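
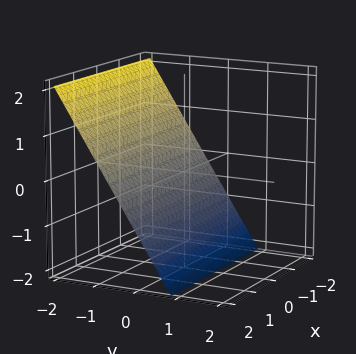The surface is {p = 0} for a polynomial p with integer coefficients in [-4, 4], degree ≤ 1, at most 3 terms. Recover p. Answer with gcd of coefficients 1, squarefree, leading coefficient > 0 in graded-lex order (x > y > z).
1. deg p = 1. Every cross-section is a straight line — this is a plane.
2. From the visible intercepts: it meets the z-axis at z = -1 (among the integer gridlines); the surface avoids every integer x-axis point in the box.
3. Together with the visible shape, these determine p as stated.

3*y + 2*z + 2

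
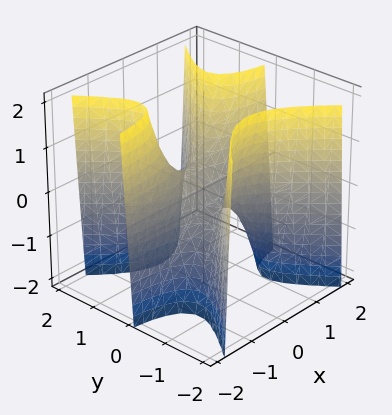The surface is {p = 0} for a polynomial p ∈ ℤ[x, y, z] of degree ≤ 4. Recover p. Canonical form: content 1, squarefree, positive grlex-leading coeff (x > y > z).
1. The degree is 3 — a generic line meets the surface in up to 3 points.
2. From the axis intercepts and sections: the visible x-axis segment lies entirely on the surface; it meets the y-axis at y = 0 (among the integer gridlines); it meets the z-axis at z = 0 (among the integer gridlines).
3. Putting this together gives p.

3*x^2*y - 2*y^3 + y - z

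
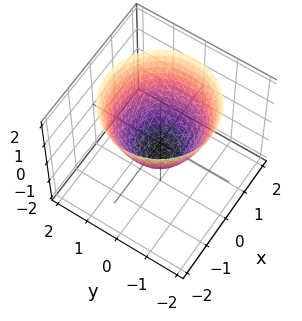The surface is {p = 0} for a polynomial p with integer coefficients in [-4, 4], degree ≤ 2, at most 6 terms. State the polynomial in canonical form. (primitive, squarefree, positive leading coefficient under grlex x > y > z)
(a) deg p = 2.
(b) By symmetry, the surface is invariant under rotation about z: p = q(x² + y², z).
(c) Observable constraints: a circular section at z = 2 has radius between 1 and 2.
(d) The integer polynomial consistent with all of this is the stated p.

3*x^2 + 3*y^2 - 3*z - 2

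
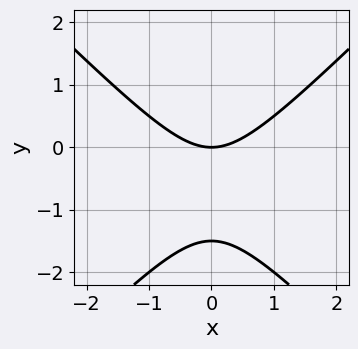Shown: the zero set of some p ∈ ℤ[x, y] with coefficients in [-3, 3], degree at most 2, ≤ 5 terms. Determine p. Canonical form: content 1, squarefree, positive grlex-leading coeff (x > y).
2*x^2 - 2*y^2 - 3*y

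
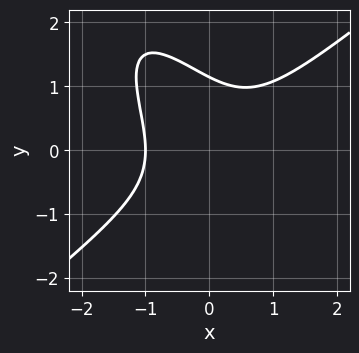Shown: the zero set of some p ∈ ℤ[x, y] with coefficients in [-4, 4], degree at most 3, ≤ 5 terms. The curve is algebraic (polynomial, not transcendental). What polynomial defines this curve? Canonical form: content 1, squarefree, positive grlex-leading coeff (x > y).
(a) The degree is 3 — no degree-2 curve has this shape.
(b) Checking where it meets the axes: it meets the x-axis at x = -1 (among the integer gridlines).
(c) Together with the visible shape, these determine p as stated.

3*x^3 - 3*x*y^2 - 2*y^3 + 3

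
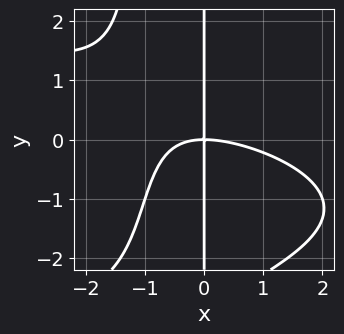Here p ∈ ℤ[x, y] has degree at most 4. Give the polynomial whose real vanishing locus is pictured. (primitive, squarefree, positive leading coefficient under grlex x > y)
x^2*y^2 + x^3 + 2*x^2*y + x*y^2 + 3*x*y

deg p = 4.
Reading off the gridlines: it crosses the x-axis at the gridline x = 0; the visible y-axis segment lies entirely on the curve.
Solving for integer coefficients yields p as stated.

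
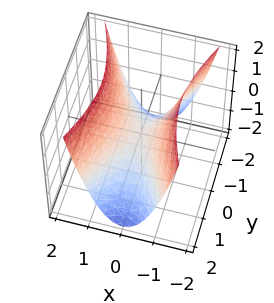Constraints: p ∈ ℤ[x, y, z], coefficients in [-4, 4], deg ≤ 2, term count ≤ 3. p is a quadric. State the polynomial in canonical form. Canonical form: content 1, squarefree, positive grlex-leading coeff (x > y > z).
The degree is 2 — a saddle surface; a quadric.
Symmetries: mirror symmetry x ↦ −x ⇒ only even powers of x; the y ↦ −y reflection is a symmetry, so y appears only in even powers.
Checking where it meets the axes: it meets the y-axis at y = 0 (among the integer gridlines); it meets the x-axis at x = 0 (among the integer gridlines).
Assembling these constraints gives the stated polynomial.

3*x^2 - y^2 - 2*z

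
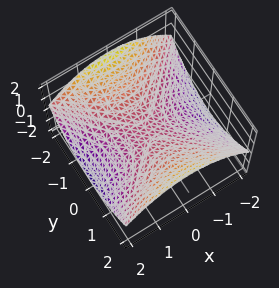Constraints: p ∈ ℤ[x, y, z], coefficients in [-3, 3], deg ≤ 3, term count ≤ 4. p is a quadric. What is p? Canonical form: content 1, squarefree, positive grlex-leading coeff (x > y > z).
x^2 - y^2 + 3*z

The degree is 2 — a hyperbolic paraboloid; a quadric.
Symmetries: the y ↦ −y reflection is a symmetry, so y appears only in even powers; mirror symmetry x ↦ −x ⇒ only even powers of x.
From the axis intercepts and sections: one y-axis crossing is at y = 0; it meets the x-axis at x = 0 (among the integer gridlines).
The integer polynomial consistent with all of this is the stated p.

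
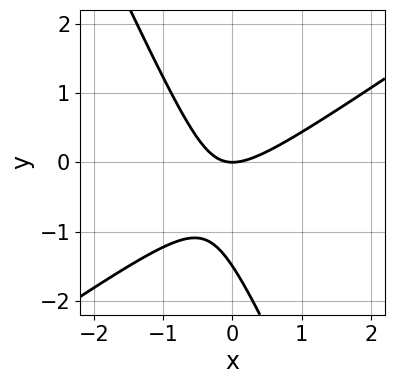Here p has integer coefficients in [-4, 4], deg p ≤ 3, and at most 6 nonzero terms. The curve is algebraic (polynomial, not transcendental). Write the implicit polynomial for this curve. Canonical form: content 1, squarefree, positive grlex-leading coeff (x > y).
3*x^2 - 3*x*y - 2*y^2 - 3*y

1. Degree: the shape is more complex than any degree-1 curve, so deg p = 2.
2. From the visible intercepts: it meets the x-axis at x = 0 (among the integer gridlines); it meets the y-axis at y = 0 (among the integer gridlines).
3. Assembling these constraints gives the stated polynomial.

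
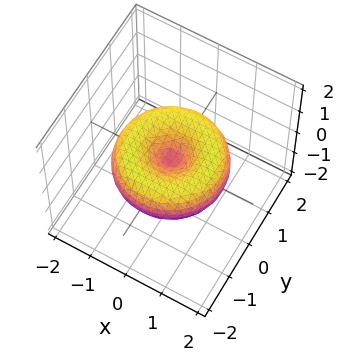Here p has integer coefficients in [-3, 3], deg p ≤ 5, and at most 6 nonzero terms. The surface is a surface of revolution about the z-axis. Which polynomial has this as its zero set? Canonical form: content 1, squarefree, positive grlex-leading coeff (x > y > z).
(a) The degree is 4 — no degree-3 surface has this shape.
(b) Symmetries: rotational symmetry about the z-axis ⇒ p depends on x, y only through x² + y².
(c) From the axis intercepts and sections: it crosses the z-axis at the gridline z = 0; it crosses the y-axis at the gridline y = 0; one x-axis crossing is at x = 0; a circular section at z = 0 has radius between 1 and 2.
(d) Putting this together gives p.

x^4 + 2*x^2*y^2 + y^4 - 2*x^2 - 2*y^2 + 3*z^2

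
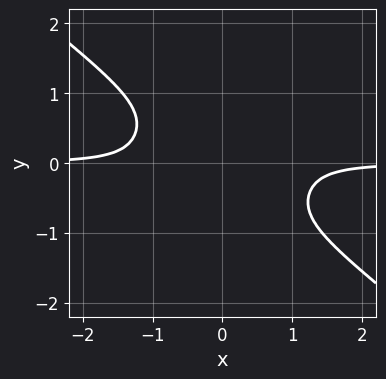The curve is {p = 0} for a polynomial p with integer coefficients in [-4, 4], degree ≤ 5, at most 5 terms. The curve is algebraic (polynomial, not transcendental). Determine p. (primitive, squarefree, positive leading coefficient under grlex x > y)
First, degree: the shape is more complex than any degree-3 curve, so deg p = 4.
Then, checking where it meets the axes: it misses every integer gridline on the x-axis; no y-intercept at any integer in the box.
Finally, putting this together gives p.

2*x^3*y + 3*x^2*y^2 + 3*x*y^3 + 3*y^4 + 1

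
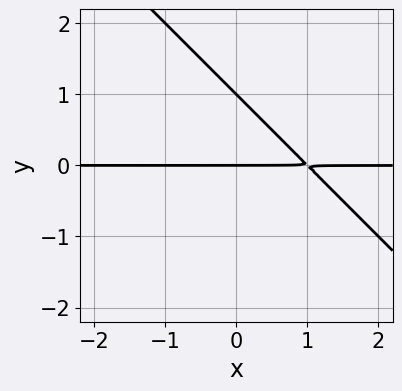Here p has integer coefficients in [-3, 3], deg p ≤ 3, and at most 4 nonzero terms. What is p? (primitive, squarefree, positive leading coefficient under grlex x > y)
1. Degree: no degree-1 curve has this shape, so deg p = 2.
2. From the visible intercepts: the y-axis gridline crossings are at y ∈ {0, 1}; every point of the x-axis in the box is on the curve.
3. These observations pin down the coefficients.

x*y + y^2 - y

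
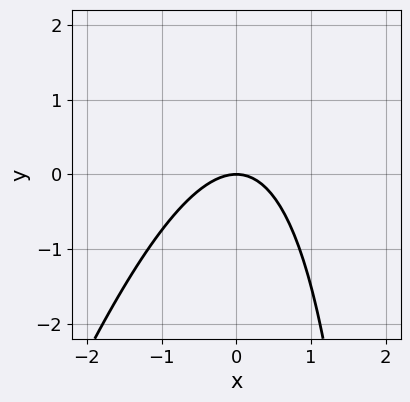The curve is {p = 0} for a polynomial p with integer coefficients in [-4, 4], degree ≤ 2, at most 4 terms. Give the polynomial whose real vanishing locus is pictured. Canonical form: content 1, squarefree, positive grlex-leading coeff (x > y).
3*x^2 - x*y + 3*y

(a) The degree is 2 — the shape is more complex than any degree-1 curve.
(b) Observable constraints: it meets the x-axis at x = 0 (among the integer gridlines); it meets the y-axis at y = 0 (among the integer gridlines).
(c) Putting this together gives p.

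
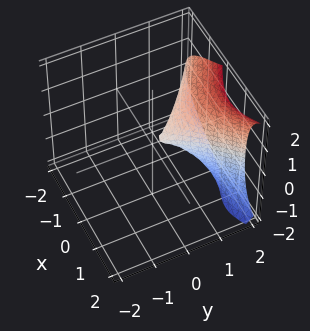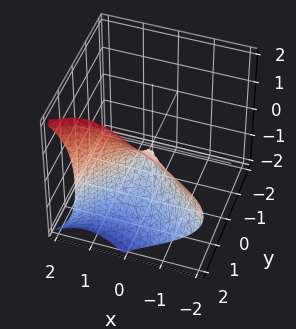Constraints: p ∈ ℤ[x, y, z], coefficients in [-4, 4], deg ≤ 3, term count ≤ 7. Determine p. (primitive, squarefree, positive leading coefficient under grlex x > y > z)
2*x*z^2 + y^3 - 3*x^2 - x*y - 2*z^2

(a) Degree: no degree-2 surface has this shape, so deg p = 3.
(b) From the visible intercepts: one z-axis crossing is at z = 0; it meets the y-axis at y = 0 (among the integer gridlines); one x-axis crossing is at x = 0.
(c) Putting this together gives p.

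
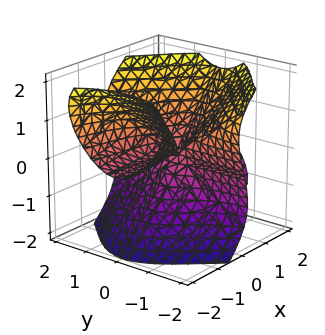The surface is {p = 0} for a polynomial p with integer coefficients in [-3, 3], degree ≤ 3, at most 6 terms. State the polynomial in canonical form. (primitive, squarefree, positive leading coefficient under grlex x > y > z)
2*x^2*z + 3*x*y^2 + y^2*z - 2*z^3 - x*z

First, the picture has 2 separate pieces. Treating them together as one polynomial.
Next, degree: no degree-2 surface has this shape, so deg p = 3.
Then, checking where it meets the axes: every point of the x-axis in the box is on the surface; it meets the z-axis at z = 0 (among the integer gridlines); the visible y-axis segment lies entirely on the surface.
Finally, together with the visible shape, these determine p as stated.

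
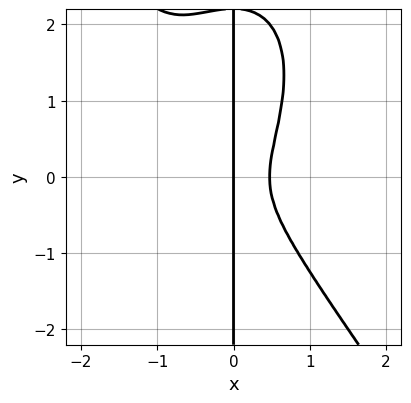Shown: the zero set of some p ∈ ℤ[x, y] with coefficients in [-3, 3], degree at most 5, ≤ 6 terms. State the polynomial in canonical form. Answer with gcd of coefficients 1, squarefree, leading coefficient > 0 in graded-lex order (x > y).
3*x^4 + x*y^3 + 3*x^3 - 2*x*y^2 - x

First, the degree is 4 — a generic line meets the curve in up to 4 points.
Next, against the integer gridlines: one x-axis crossing is at x = 0; every point of the y-axis in the box is on the curve.
Finally, solving for integer coefficients yields p as stated.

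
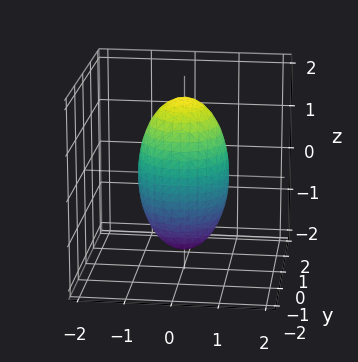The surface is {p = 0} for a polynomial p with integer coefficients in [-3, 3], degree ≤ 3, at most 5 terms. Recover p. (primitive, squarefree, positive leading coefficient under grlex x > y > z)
3*x^2 + 3*y^2 + z^2 - 3

The degree is 2 — the shape is more complex than any degree-1 surface.
Symmetries: rotational symmetry about the z-axis ⇒ p depends on x, y only through x² + y².
Observable constraints: among the integer gridlines, it crosses the y-axis at y ∈ {-1, 1}; among the integer gridlines, it crosses the x-axis at x ∈ {-1, 1}; a circular section at z = -1 has radius between 0 and 1.
Fitting integer coefficients to these (and the overall shape) gives p.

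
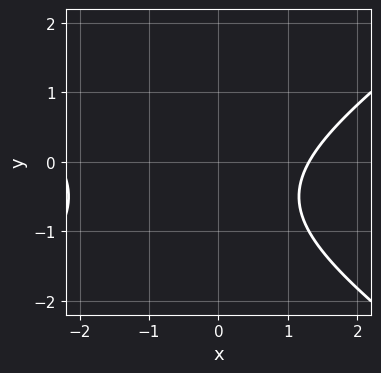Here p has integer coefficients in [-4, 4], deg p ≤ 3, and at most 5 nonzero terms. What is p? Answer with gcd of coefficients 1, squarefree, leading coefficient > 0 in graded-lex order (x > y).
x^2 - 2*y^2 + x - 2*y - 3

The degree is 2 — a generic line meets the curve in up to 2 points.
Observable constraints: it misses every integer gridline on the y-axis.
Matching integer coefficients to the picture gives p.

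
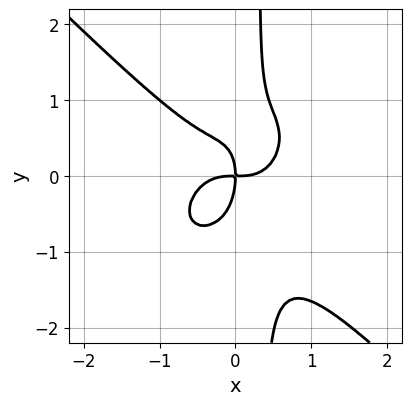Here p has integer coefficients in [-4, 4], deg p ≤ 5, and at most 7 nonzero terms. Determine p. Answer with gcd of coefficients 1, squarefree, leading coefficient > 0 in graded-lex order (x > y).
Degree: a generic line meets the curve in up to 4 points, so deg p = 4.
Observable constraints: it crosses the y-axis at the gridline y = 0; it meets the x-axis at x = 0 (among the integer gridlines).
The integer polynomial consistent with all of this is the stated p.

3*x^4 + 3*x*y^3 + x*y^2 - y^3 - 2*x*y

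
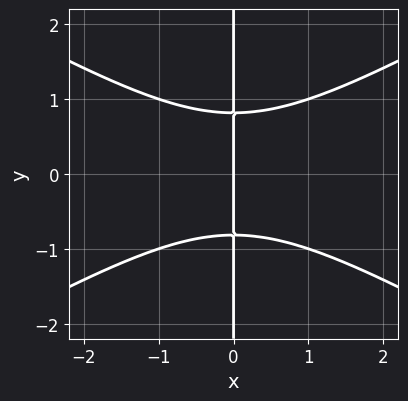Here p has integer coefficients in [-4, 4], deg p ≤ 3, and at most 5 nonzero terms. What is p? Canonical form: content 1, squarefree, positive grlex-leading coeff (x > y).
(a) The degree is 3 — a generic line meets the curve in up to 3 points.
(b) Symmetries: it's symmetric under y → −y, forcing even powers of y.
(c) From the visible intercepts: it meets the x-axis at x = 0 (among the integer gridlines); every point of the y-axis in the box is on the curve.
(d) Together with the visible shape, these determine p as stated.

x^3 - 3*x*y^2 + 2*x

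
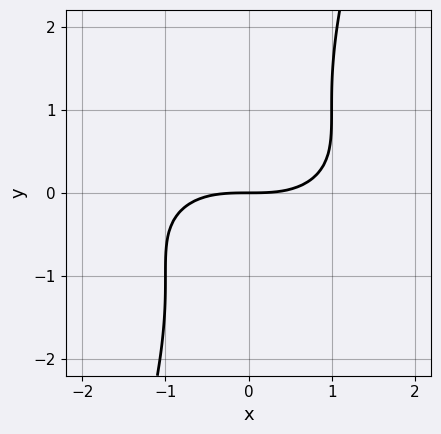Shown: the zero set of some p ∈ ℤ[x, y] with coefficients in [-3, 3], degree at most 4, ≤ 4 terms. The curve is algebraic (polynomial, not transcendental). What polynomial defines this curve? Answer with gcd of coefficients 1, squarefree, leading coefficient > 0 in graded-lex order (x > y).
x^3 + 3*x*y^2 - y^3 - 3*y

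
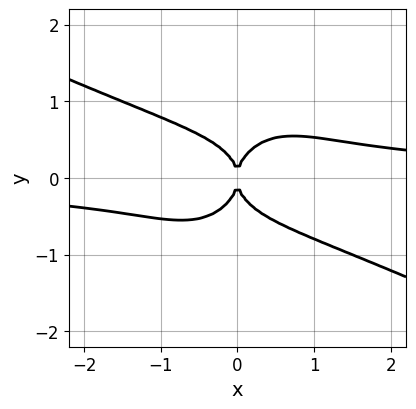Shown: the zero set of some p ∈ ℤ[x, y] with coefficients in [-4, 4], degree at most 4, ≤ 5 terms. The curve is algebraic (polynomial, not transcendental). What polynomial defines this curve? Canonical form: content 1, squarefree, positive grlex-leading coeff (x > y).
2*x^3*y + 3*x^2*y^2 - x*y^3 + 3*y^4 - 2*x^2

Degree: a generic line meets the curve in up to 4 points, so deg p = 4.
Observable constraints: one y-axis crossing is at y = 0; it crosses the x-axis at the gridline x = 0.
Matching integer coefficients to the picture gives p.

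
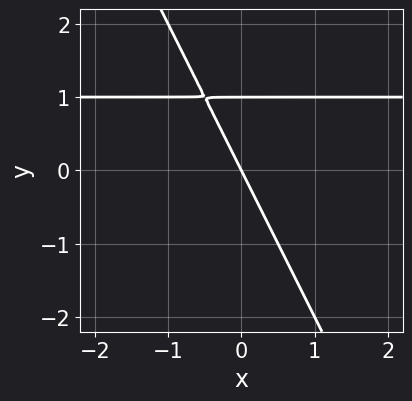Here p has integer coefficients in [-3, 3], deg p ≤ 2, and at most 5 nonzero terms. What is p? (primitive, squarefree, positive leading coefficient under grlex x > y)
2*x*y + y^2 - 2*x - y

1. deg p = 2. The shape is more complex than any degree-1 curve.
2. Reading off the gridlines: the y-axis gridline crossings are at y ∈ {0, 1}; one x-axis crossing is at x = 0.
3. The integer polynomial consistent with all of this is the stated p.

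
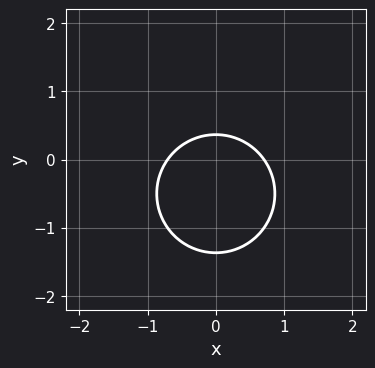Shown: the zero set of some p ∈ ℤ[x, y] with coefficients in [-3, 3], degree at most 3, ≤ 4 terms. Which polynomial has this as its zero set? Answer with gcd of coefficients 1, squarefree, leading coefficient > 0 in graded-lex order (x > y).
2*x^2 + 2*y^2 + 2*y - 1

(a) Degree: no degree-1 curve has this shape, so deg p = 2.
(b) Symmetries: the x ↦ −x reflection is a symmetry, so x appears only in even powers.
(c) These observations pin down the coefficients.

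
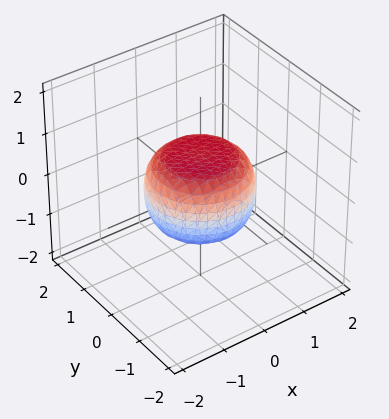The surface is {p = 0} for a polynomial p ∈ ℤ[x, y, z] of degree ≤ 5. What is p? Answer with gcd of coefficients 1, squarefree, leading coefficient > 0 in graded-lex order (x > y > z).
(a) Degree: a generic line meets the surface in up to 4 points, so deg p = 4.
(b) By symmetry, the z-axis is an axis of rotation, so x and y enter only as x² + y².
(c) Against the integer gridlines: a circular section at z = 0 has radius between 1 and 2.
(d) Matching integer coefficients to the picture gives p.

2*x^4 + 4*x^2*y^2 + 2*y^4 - x^2 - y^2 + 3*z^2 - 2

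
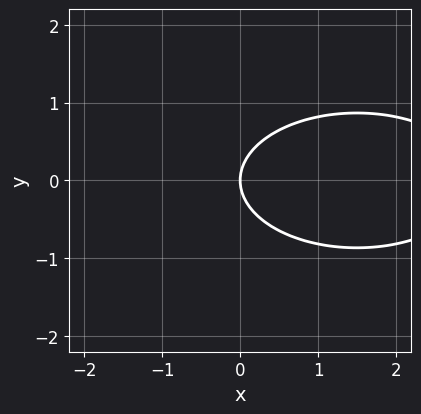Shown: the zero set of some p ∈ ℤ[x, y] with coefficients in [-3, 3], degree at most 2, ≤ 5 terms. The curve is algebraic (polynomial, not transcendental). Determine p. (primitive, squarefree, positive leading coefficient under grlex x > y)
(a) Degree: a generic line meets the curve in up to 2 points, so deg p = 2.
(b) Symmetries: mirror symmetry y ↦ −y ⇒ only even powers of y.
(c) Against the integer gridlines: it crosses the x-axis at the gridline x = 0; one y-axis crossing is at y = 0.
(d) Solving for integer coefficients yields p as stated.

x^2 + 3*y^2 - 3*x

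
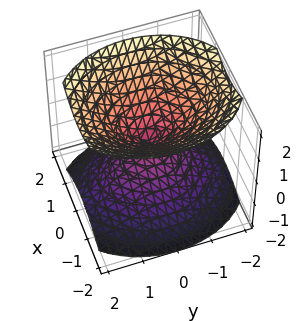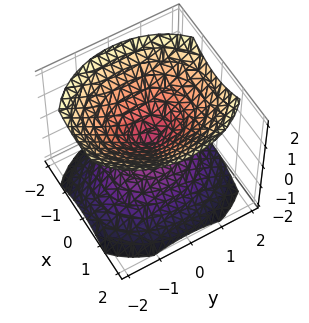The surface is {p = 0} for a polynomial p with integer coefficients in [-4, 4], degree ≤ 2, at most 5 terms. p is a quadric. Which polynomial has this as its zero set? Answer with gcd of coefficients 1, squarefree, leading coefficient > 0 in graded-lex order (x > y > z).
(a) There are 2 components.
(b) deg p = 2.
(c) Symmetries: the y ↦ −y reflection is a symmetry, so y appears only in even powers; it's symmetric under z → −z, forcing even powers of z; mirror symmetry x ↦ −x ⇒ only even powers of x.
(d) Checking where it meets the axes: it meets the z-axis at z = 0 (among the integer gridlines); it meets the x-axis at x = 0 (among the integer gridlines).
(e) Together with the visible shape, these determine p as stated.

3*x^2 + 2*y^2 - 3*z^2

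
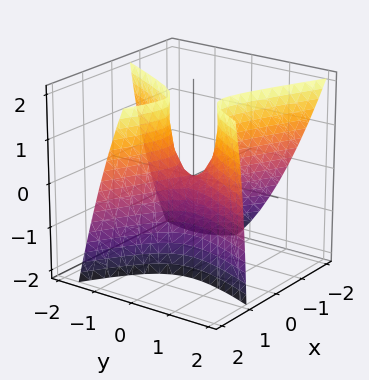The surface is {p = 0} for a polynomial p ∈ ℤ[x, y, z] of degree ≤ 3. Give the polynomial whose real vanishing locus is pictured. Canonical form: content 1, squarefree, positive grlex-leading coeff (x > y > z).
(a) deg p = 2. The shape is more complex than any degree-1 surface.
(b) Reading off the gridlines: it meets the x-axis at x = 0 (among the integer gridlines); one y-axis crossing is at y = 0; it meets the z-axis at z = 0 (among the integer gridlines).
(c) Putting this together gives p.

2*x^2 + 3*x*y - 2*x*z - 2*y^2 + z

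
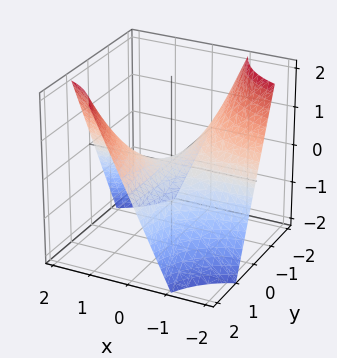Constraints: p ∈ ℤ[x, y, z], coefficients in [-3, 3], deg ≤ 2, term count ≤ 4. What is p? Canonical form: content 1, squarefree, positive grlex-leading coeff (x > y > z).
The degree is 2 — a hyperbolic paraboloid; a quadric.
Observable constraints: the visible y-axis segment lies entirely on the surface; it crosses the z-axis at the gridline z = 0; the visible x-axis segment lies entirely on the surface.
Solving for integer coefficients yields p as stated.

x*y - z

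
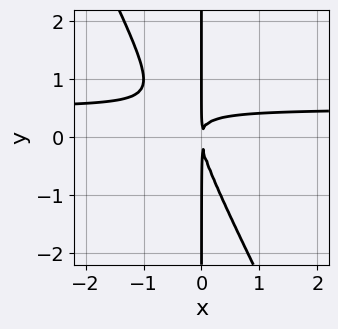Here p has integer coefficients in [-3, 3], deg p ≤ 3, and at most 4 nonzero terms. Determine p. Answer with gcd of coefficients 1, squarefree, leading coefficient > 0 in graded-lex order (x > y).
(a) deg p = 3. No degree-2 curve has this shape.
(b) Observable constraints: every point of the y-axis in the box is on the curve.
(c) Putting this together gives p.

2*x^2*y + x*y^2 - x^2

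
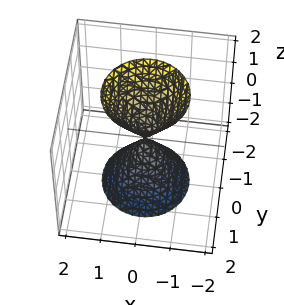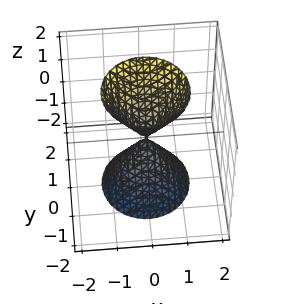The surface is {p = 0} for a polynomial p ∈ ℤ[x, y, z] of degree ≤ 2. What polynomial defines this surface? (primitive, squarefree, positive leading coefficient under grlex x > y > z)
3*x^2 + 3*y^2 - z^2

1. The picture has 2 separate pieces. They look like related sheets of one shape, so recover p as a whole.
2. The degree is 2 — a double cone through the origin; a quadric.
3. Symmetries: it's symmetric under z → −z, forcing even powers of z; every cross-section ⟂ z is a circle, so x, y appear only via x² + y².
4. Observable constraints: it crosses the y-axis at the gridline y = 0; one z-axis crossing is at z = 0; a circular section at z = -2 has radius between 1 and 2.
5. Together with the visible shape, these determine p as stated.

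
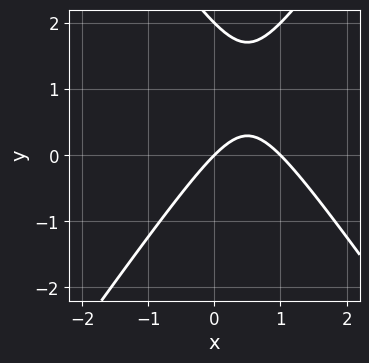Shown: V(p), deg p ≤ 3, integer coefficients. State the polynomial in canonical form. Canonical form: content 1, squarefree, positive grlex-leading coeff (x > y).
The degree is 2 — no degree-1 curve has this shape.
Against the integer gridlines: the y-axis gridline crossings are at y ∈ {0, 2}; the x-axis gridline crossings are at x ∈ {0, 1}.
Matching integer coefficients to the picture gives p.

2*x^2 - y^2 - 2*x + 2*y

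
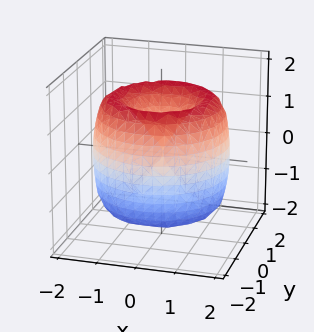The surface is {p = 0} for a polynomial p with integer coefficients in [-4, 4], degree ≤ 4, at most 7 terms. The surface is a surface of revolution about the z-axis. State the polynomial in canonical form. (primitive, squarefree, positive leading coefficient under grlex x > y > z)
The degree is 4 — the shape is more complex than any degree-3 surface.
Symmetries: rotational symmetry about the z-axis ⇒ p depends on x, y only through x² + y².
Observable constraints: it meets the z-axis at z = 0 (among the integer gridlines); one x-axis crossing is at x = 0; it crosses the y-axis at the gridline y = 0; a circular section at z = 1 has radius between 0 and 1.
These observations pin down the coefficients.

x^4 + 2*x^2*y^2 + y^4 - 3*x^2 - 3*y^2 + z^2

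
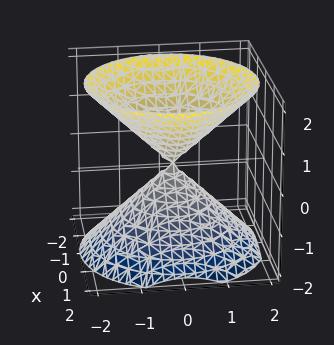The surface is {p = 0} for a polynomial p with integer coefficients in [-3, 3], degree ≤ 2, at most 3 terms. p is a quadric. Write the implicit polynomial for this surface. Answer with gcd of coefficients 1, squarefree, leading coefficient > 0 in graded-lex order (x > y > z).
First, there are 2 components.
Next, the degree is 2 — a double cone through the origin; a quadric.
Next, by symmetry, every cross-section ⟂ z is a circle, so x, y appear only via x² + y²; the z ↦ −z reflection is a symmetry, so z appears only in even powers.
Then, observable constraints: it crosses the y-axis at the gridline y = 0; it crosses the x-axis at the gridline x = 0; a circular section at z = -1 has radius exactly 1.
Finally, solving for integer coefficients yields p as stated.

x^2 + y^2 - z^2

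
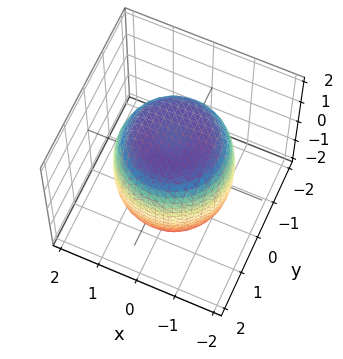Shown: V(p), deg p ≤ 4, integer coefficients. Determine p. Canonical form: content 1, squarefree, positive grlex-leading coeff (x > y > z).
x^4 + 2*x^2*y^2 + y^4 - x^2 - y^2 + z^2 - 2

First, the degree is 4 — no degree-3 surface has this shape.
Next, by symmetry, the z-axis is an axis of rotation, so x and y enter only as x² + y².
Next, observable constraints: a circular section at z = -1 has radius between 1 and 2.
Finally, the integer polynomial consistent with all of this is the stated p.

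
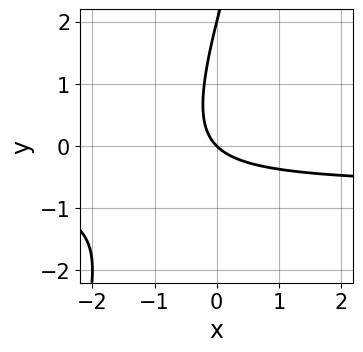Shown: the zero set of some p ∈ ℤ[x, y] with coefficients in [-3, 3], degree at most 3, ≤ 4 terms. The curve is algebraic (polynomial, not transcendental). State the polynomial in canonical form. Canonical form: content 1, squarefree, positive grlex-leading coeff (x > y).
First, deg p = 2. The shape is more complex than any degree-1 curve.
Then, checking where it meets the axes: the y-axis gridline crossings are at y ∈ {0, 2}; one x-axis crossing is at x = 0.
Finally, these observations pin down the coefficients.

3*x*y - y^2 + 2*x + 2*y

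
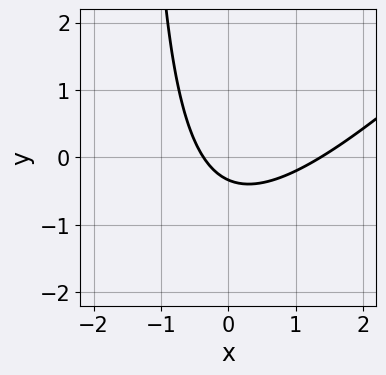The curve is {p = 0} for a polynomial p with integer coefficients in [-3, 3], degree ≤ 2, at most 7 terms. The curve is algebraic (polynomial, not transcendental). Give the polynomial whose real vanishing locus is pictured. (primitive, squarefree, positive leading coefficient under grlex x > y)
2*x^2 - 2*x*y - 2*x - 3*y - 1

First, degree: a generic line meets the curve in up to 2 points, so deg p = 2.
Finally, the integer polynomial consistent with all of this is the stated p.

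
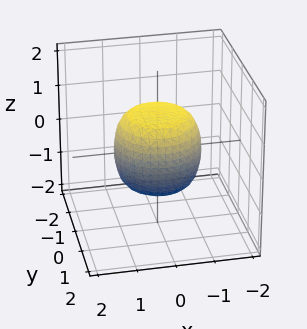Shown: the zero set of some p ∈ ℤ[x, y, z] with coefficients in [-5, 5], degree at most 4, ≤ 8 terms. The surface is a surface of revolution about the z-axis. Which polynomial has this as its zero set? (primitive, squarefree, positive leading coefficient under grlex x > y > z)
deg p = 4. No degree-3 surface has this shape.
By symmetry, the surface is invariant under rotation about z: p = q(x² + y², z).
Reading off the gridlines: a circular section at z = 0 has radius between 1 and 2; among the integer gridlines, it crosses the z-axis at z ∈ {-1, 1}.
These observations pin down the coefficients.

2*x^4 + 4*x^2*y^2 + 2*y^4 - x^2 - y^2 + 2*z^2 - 2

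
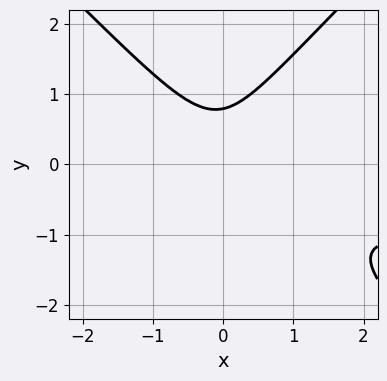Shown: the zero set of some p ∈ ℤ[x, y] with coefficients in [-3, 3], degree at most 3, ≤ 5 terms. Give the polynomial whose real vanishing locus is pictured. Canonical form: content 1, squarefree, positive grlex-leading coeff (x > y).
First, deg p = 3. No degree-2 curve has this shape.
Then, from the axis intercepts and sections: the curve avoids every integer x-axis point in the box.
Finally, putting this together gives p.

2*x^2*y - 2*y^3 + 2*x^2 + x*y + 1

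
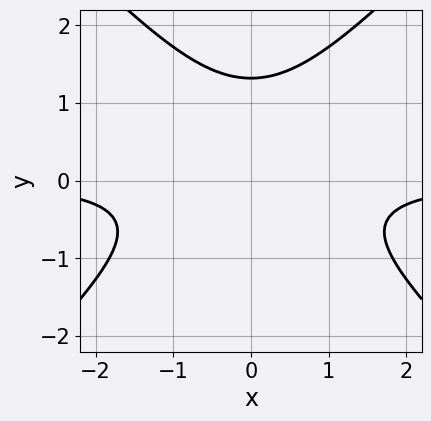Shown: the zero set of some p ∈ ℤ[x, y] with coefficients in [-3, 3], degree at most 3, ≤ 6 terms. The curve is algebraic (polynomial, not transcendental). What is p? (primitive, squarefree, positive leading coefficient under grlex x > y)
3*x^2*y - 3*y^3 + 3*y^2 - y + 3

First, deg p = 3. No degree-2 curve has this shape.
Next, symmetries: it's symmetric under x → −x, forcing even powers of x.
Next, reading off the gridlines: no x-intercept at any integer in the box.
Finally, fitting integer coefficients to these (and the overall shape) gives p.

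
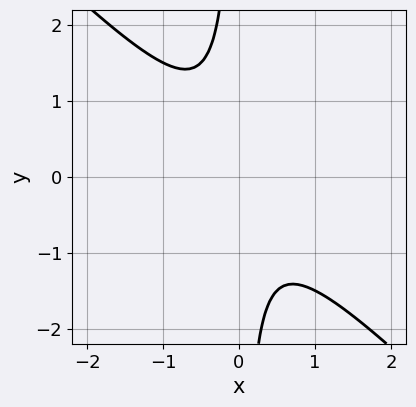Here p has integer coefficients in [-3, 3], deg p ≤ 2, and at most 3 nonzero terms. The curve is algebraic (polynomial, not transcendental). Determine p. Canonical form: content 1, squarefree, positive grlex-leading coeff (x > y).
2*x^2 + 2*x*y + 1

First, the degree is 2 — no degree-1 curve has this shape.
Then, checking where it meets the axes: no x-intercept at any integer in the box; the curve avoids every integer y-axis point in the box.
Finally, matching integer coefficients to the picture gives p.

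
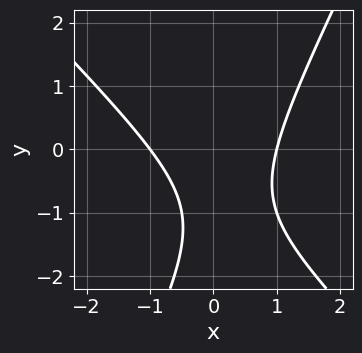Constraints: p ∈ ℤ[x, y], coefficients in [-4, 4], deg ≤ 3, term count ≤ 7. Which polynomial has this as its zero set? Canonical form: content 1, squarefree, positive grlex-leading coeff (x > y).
2*x^2 + x*y - y^2 - 2*y - 2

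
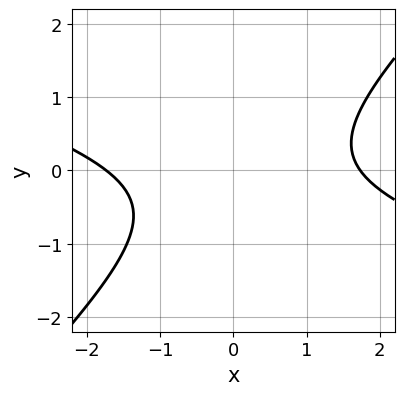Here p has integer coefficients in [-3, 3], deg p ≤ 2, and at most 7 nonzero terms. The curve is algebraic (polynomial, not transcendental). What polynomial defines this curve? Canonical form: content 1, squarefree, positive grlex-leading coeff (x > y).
x^2 + 2*x*y - 3*y^2 - y - 3

Degree: the shape is more complex than any degree-1 curve, so deg p = 2.
From the axis intercepts and sections: no y-intercept at any integer in the box.
Solving for integer coefficients yields p as stated.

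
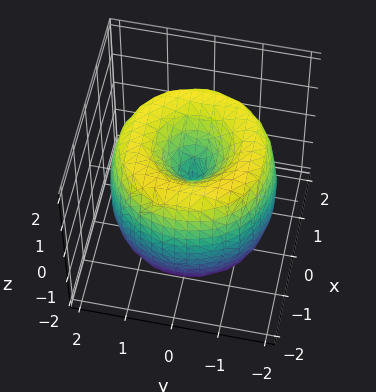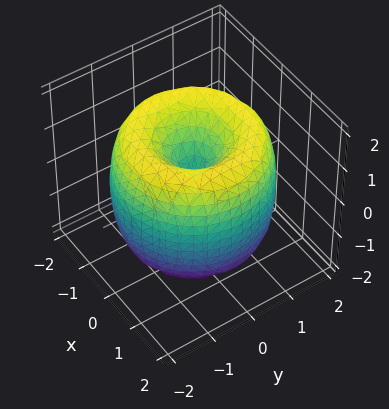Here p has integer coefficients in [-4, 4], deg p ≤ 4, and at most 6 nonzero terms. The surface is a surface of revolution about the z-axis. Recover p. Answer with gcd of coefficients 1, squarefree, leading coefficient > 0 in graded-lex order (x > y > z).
x^4 + 2*x^2*y^2 + y^4 - 3*x^2 - 3*y^2 + z^2

First, the degree is 4 — a generic line meets the surface in up to 4 points.
Then, symmetries: the z-axis is an axis of rotation, so x and y enter only as x² + y².
Then, from the axis intercepts and sections: it crosses the x-axis at the gridline x = 0; a circular section at z = 0 has radius between 1 and 2.
Finally, the integer polynomial consistent with all of this is the stated p.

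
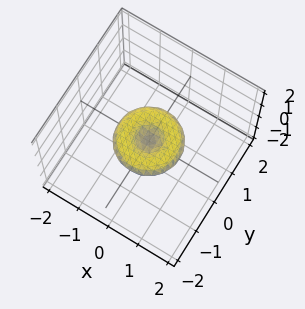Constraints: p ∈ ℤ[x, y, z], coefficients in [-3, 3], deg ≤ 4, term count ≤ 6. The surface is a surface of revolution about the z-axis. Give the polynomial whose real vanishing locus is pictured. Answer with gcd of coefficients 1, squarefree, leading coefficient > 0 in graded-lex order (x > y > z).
x^4 + 2*x^2*y^2 + y^4 - x^2 - y^2 + 3*z^2

(a) deg p = 4.
(b) Symmetry: the z-axis is an axis of rotation, so x and y enter only as x² + y².
(c) From the axis intercepts and sections: the y-axis gridline crossings are at y ∈ {-1, 0, 1}; one z-axis crossing is at z = 0; a circular section at z = 0 has radius exactly 1.
(d) These observations pin down the coefficients.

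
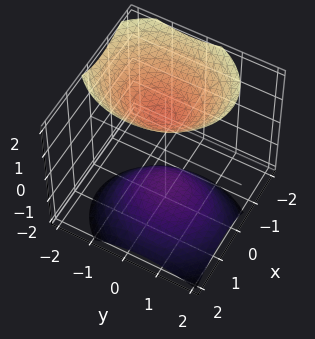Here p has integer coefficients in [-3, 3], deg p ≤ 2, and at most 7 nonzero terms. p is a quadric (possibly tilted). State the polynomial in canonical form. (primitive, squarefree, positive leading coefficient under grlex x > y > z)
1. The picture has 2 separate pieces. They look like related sheets of one shape, so recover p as a whole.
2. deg p = 2. The shape is more complex than any degree-1 surface.
3. Against the integer gridlines: among the integer gridlines, it crosses the z-axis at z ∈ {-1, 1}; no y-intercept at any integer in the box.
4. Putting this together gives p.

3*x^2 + 2*x*z + 2*y^2 + y*z - 2*z^2 + 2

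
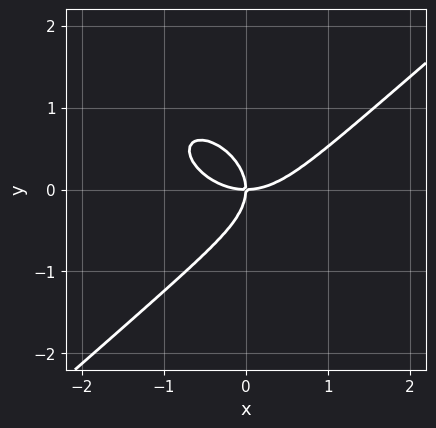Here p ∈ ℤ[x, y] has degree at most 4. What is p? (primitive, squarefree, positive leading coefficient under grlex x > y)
1. deg p = 3. The shape is more complex than any degree-2 curve.
2. Against the integer gridlines: one y-axis crossing is at y = 0; one x-axis crossing is at x = 0.
3. Together with the visible shape, these determine p as stated.

2*x^3 - 3*y^3 - 3*x*y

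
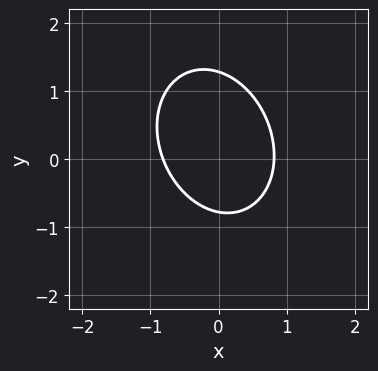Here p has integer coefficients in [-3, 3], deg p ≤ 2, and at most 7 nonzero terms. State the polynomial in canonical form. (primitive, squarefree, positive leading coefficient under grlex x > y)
(a) The degree is 2 — the shape is more complex than any degree-1 curve.
(b) Matching integer coefficients to the picture gives p.

3*x^2 + x*y + 2*y^2 - y - 2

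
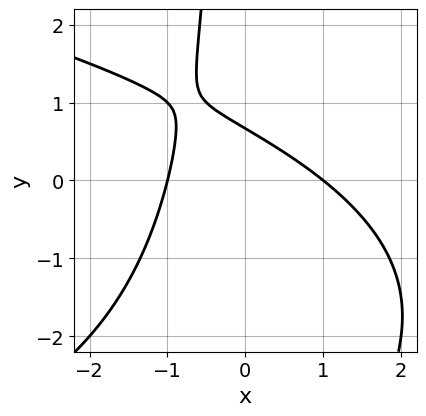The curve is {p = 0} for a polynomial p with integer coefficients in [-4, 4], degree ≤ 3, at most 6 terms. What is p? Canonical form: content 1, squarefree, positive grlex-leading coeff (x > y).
x*y^2 + 2*x^2 + 2*x*y + 3*y - 2

First, deg p = 3. No degree-2 curve has this shape.
Then, from the axis intercepts and sections: among the integer gridlines, it crosses the x-axis at x ∈ {-1, 1}.
Finally, fitting integer coefficients to these (and the overall shape) gives p.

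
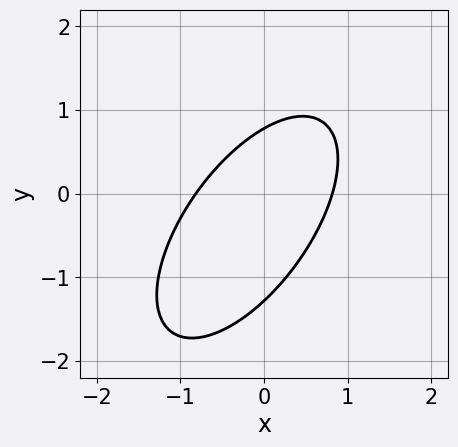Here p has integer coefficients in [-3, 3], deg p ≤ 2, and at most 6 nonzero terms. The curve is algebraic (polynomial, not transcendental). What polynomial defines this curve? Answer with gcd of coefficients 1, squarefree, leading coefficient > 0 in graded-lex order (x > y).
3*x^2 - 3*x*y + 2*y^2 + y - 2

(a) The degree is 2 — a generic line meets the curve in up to 2 points.
(b) The integer polynomial consistent with all of this is the stated p.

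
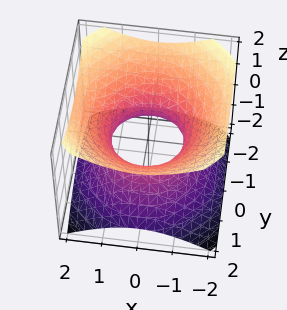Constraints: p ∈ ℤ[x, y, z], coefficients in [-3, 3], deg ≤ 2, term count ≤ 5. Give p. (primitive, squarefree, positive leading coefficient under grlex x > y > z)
2*x^2 + 2*y^2 - 3*z^2 - 2

First, the degree is 2 — one connected sheet with a waist; a quadric.
Then, symmetries: rotational symmetry about the z-axis ⇒ p depends on x, y only through x² + y²; it's symmetric under z → −z, forcing even powers of z.
Next, from the visible intercepts: among the integer gridlines, it crosses the x-axis at x ∈ {-1, 1}; it misses every integer gridline on the z-axis; a circular section at z = 0 has radius exactly 1; the y-axis gridline crossings are at y ∈ {-1, 1}.
Finally, putting this together gives p.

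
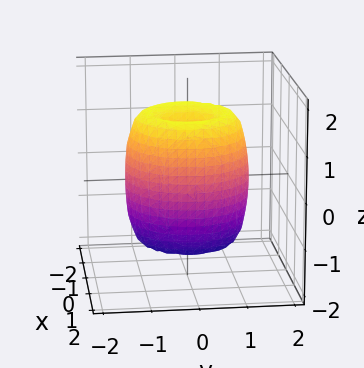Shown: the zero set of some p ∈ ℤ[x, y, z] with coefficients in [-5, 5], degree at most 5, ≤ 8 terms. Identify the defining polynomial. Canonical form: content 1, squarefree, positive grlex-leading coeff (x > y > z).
2*x^4 + 4*x^2*y^2 + 2*y^4 - 3*x^2 - 3*y^2 + z^2 - 1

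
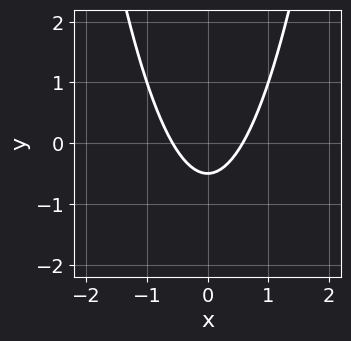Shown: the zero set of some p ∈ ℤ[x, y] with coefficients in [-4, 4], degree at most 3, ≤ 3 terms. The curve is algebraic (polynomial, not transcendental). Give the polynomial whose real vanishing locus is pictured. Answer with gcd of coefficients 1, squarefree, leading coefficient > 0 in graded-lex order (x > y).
First, degree: no degree-1 curve has this shape, so deg p = 2.
Next, symmetries: the x ↦ −x reflection is a symmetry, so x appears only in even powers.
Finally, fitting integer coefficients to these (and the overall shape) gives p.

3*x^2 - 2*y - 1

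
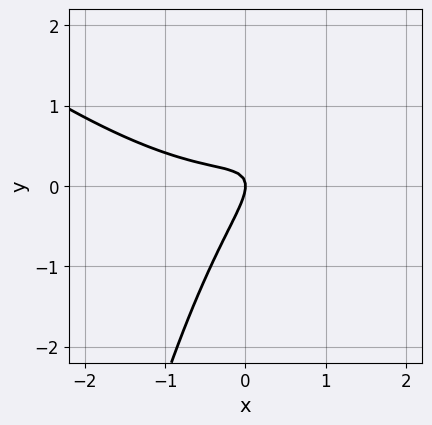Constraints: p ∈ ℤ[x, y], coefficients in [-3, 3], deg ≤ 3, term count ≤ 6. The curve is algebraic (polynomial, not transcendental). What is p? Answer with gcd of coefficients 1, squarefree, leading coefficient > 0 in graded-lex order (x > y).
1. deg p = 3. A generic line meets the curve in up to 3 points.
2. Observable constraints: it crosses the y-axis at the gridline y = 0; it meets the x-axis at x = 0 (among the integer gridlines).
3. Matching integer coefficients to the picture gives p.

x^3 + x^2*y - 3*x*y + 2*y^2 + x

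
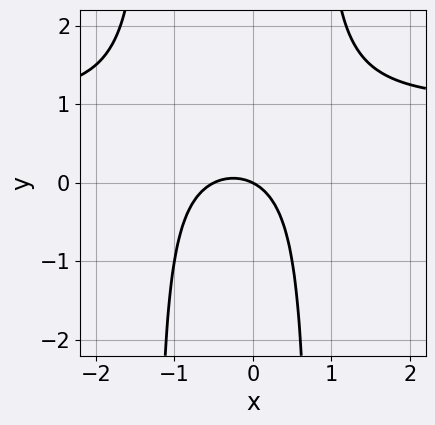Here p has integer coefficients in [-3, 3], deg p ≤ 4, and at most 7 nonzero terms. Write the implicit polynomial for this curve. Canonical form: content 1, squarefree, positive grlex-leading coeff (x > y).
2*x^2*y - 2*x^2 + x*y - x - 2*y

The degree is 3 — the shape is more complex than any degree-2 curve.
From the visible intercepts: it meets the y-axis at y = 0 (among the integer gridlines); it meets the x-axis at x = 0 (among the integer gridlines).
Assembling these constraints gives the stated polynomial.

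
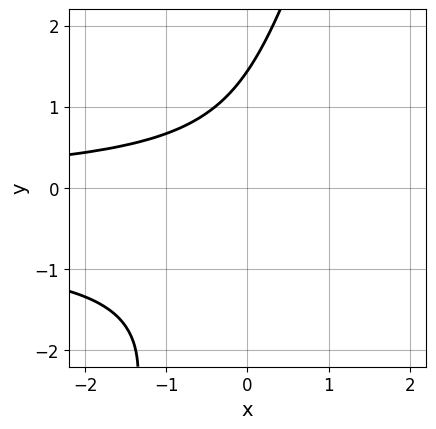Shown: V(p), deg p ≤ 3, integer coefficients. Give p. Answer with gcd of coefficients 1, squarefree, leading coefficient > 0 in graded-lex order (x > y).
(a) Degree: no degree-2 curve has this shape, so deg p = 3.
(b) Reading off the gridlines: the curve avoids every integer x-axis point in the box.
(c) Solving for integer coefficients yields p as stated.

3*x*y^2 - y^3 + 2*x*y + 3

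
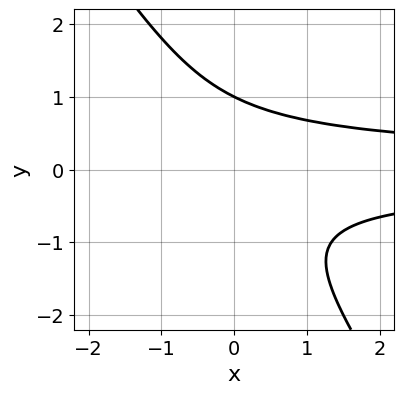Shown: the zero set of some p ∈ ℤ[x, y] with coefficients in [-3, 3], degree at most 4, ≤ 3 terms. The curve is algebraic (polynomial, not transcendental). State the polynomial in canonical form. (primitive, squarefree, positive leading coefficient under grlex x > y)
3*x*y^2 + 2*y^3 - 2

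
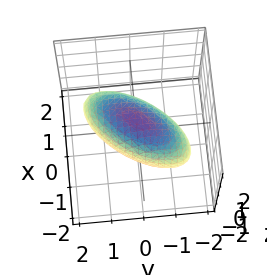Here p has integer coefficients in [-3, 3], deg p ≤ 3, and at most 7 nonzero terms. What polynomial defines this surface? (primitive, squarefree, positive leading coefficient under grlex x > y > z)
3*x^2 - 3*x*y + 2*y^2 + 3*z^2 - 3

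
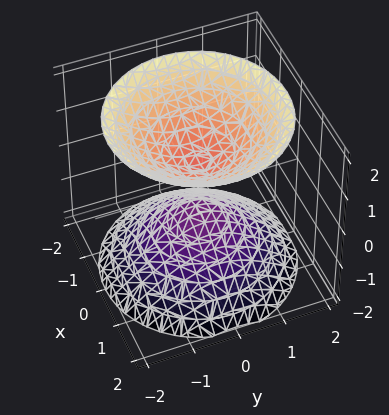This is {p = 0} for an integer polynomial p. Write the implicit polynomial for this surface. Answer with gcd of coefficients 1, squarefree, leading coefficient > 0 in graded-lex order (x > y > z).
First, I count 2 distinct pieces. Treating them together as one polynomial.
Then, deg p = 2. Two sheets facing apart; a quadric.
Next, symmetry: the z-axis is an axis of rotation, so x and y enter only as x² + y²; the z ↦ −z reflection is a symmetry, so z appears only in even powers.
Next, reading off the gridlines: no y-intercept at any integer in the box; a circular section at z = 2 has radius between 1 and 2.
Finally, these observations pin down the coefficients.

2*x^2 + 2*y^2 - 2*z^2 + 1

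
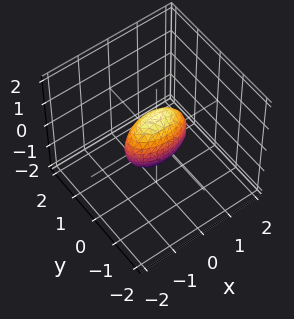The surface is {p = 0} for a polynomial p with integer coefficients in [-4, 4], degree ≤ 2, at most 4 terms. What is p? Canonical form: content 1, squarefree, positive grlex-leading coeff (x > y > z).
1. The degree is 2 — a closed, bounded, convex surface; a quadric.
2. Symmetries: mirror symmetry y ↦ −y ⇒ only even powers of y; the z ↦ −z reflection is a symmetry, so z appears only in even powers; the x ↦ −x reflection is a symmetry, so x appears only in even powers.
3. From the axis intercepts and sections: the z-axis gridline crossings are at z ∈ {-1, 1}; the x-axis gridline crossings are at x ∈ {-1, 1}.
4. These observations pin down the coefficients.

x^2 + 3*y^2 + z^2 - 1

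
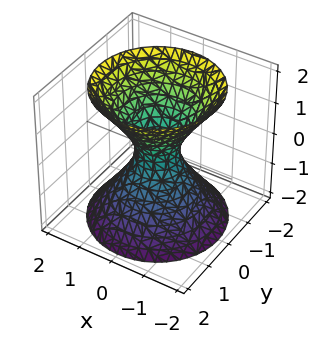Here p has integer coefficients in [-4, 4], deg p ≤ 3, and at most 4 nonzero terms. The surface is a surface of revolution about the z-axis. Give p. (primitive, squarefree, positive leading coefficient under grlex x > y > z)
1. Degree: the shape is more complex than any degree-1 surface, so deg p = 2.
2. Symmetries: the z-axis is an axis of rotation, so x and y enter only as x² + y².
3. Observable constraints: a circular section at z = 2 has radius between 1 and 2; it misses every integer gridline on the z-axis.
4. Solving for integer coefficients yields p as stated.

3*x^2 + 3*y^2 - 2*z^2 - 1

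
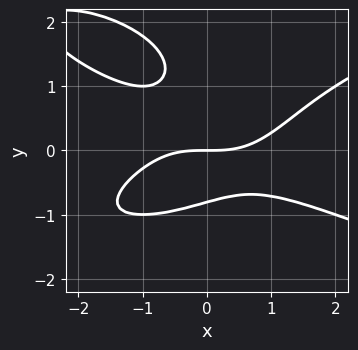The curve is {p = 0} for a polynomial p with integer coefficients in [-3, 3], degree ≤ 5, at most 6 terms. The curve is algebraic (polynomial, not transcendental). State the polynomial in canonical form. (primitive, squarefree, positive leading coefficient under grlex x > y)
2*y^4 - x^3 + 3*x*y^2 - 3*y^3 + 3*y

First, degree: no degree-3 curve has this shape, so deg p = 4.
Next, against the integer gridlines: it meets the y-axis at y = 0 (among the integer gridlines); it crosses the x-axis at the gridline x = 0.
Finally, assembling these constraints gives the stated polynomial.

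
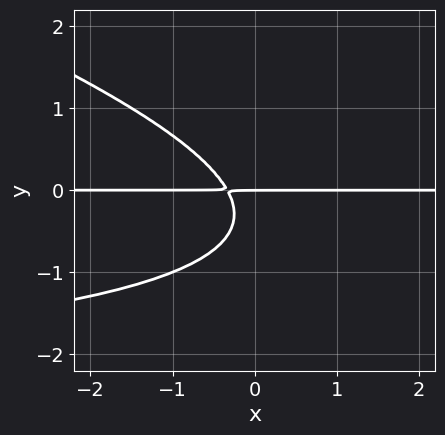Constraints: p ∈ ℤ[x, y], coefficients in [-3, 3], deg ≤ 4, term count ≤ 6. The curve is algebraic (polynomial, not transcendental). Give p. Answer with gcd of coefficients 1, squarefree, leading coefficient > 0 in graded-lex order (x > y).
(a) Degree: no degree-2 curve has this shape, so deg p = 3.
(b) Reading off the gridlines: it crosses the y-axis at the gridline y = 0; every point of the x-axis in the box is on the curve.
(c) Fitting integer coefficients to these (and the overall shape) gives p.

x*y^2 + 3*y^3 + 3*x*y + 2*y^2 + y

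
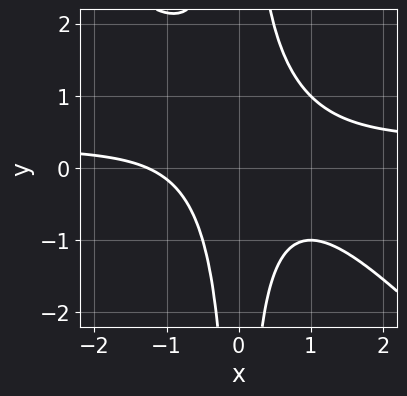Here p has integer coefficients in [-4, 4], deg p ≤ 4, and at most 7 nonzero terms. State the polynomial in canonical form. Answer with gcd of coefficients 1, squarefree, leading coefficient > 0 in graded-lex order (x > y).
3*x^3*y + 3*x^2*y^2 - x^3 - 3*x^2*y - 2

First, degree: the shape is more complex than any degree-3 curve, so deg p = 4.
Next, against the integer gridlines: it misses every integer gridline on the y-axis.
Finally, fitting integer coefficients to these (and the overall shape) gives p.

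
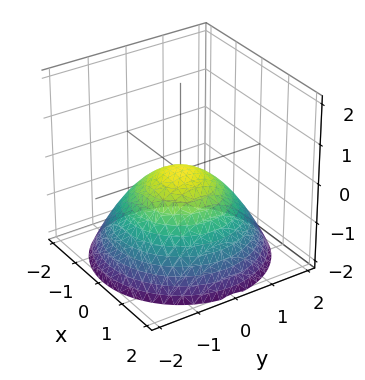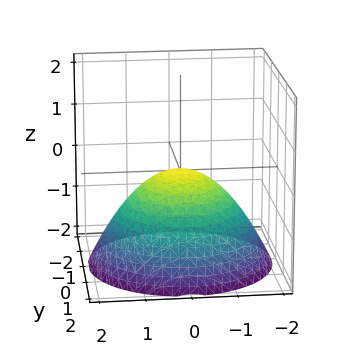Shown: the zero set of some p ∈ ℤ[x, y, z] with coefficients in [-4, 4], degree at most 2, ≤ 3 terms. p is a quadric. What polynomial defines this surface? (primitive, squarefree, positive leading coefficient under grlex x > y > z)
1. The degree is 2 — a paraboloid; a quadric.
2. Symmetry: the z-axis is an axis of rotation, so x and y enter only as x² + y².
3. Reading off the gridlines: it crosses the y-axis at the gridline y = 0; it crosses the z-axis at the gridline z = 0.
4. Solving for integer coefficients yields p as stated.

x^2 + y^2 + 2*z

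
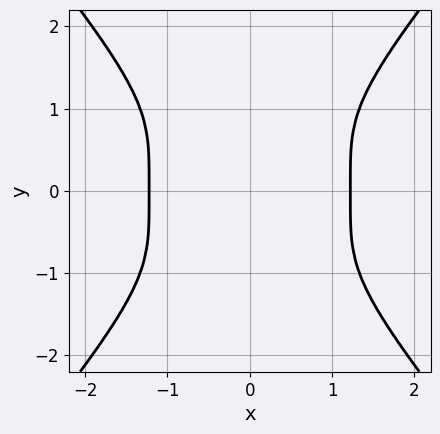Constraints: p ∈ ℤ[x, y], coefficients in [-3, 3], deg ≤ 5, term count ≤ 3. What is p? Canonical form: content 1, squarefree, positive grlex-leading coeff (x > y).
1. Degree: a generic line meets the curve in up to 4 points, so deg p = 4.
2. Symmetries: it's symmetric under y → −y, forcing even powers of y; mirror symmetry x ↦ −x ⇒ only even powers of x.
3. Fitting integer coefficients to these (and the overall shape) gives p.

2*x^4 - y^4 - 3*x^2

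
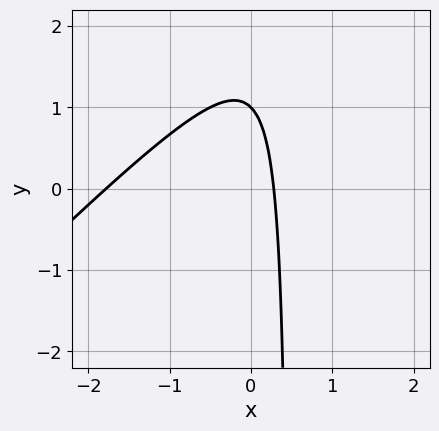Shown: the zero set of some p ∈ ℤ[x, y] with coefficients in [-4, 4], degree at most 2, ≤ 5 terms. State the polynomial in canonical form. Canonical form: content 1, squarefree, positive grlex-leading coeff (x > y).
2*x^2 - 2*x*y + 3*x + y - 1

First, deg p = 2. The shape is more complex than any degree-1 curve.
Next, against the integer gridlines: one y-axis crossing is at y = 1.
Finally, matching integer coefficients to the picture gives p.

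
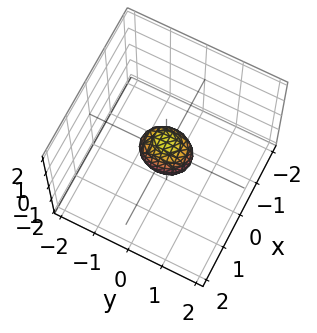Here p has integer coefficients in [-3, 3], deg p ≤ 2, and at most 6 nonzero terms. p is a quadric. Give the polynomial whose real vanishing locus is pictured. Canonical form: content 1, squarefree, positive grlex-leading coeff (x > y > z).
The degree is 2 — a closed, bounded, convex surface; a quadric.
Symmetries: it's symmetric under y → −y, forcing even powers of y; mirror symmetry z ↦ −z ⇒ only even powers of z; it's symmetric under x → −x, forcing even powers of x.
These observations pin down the coefficients.

3*x^2 + 2*y^2 + 2*z^2 - 1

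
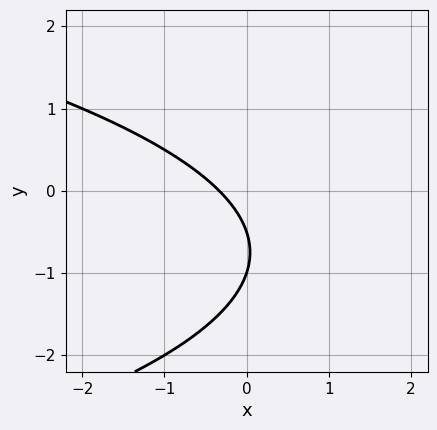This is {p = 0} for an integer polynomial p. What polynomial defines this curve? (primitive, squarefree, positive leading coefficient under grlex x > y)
2*y^2 + 3*x + 3*y + 1

1. deg p = 2.
2. Against the integer gridlines: it crosses the y-axis at the gridline y = -1.
3. The integer polynomial consistent with all of this is the stated p.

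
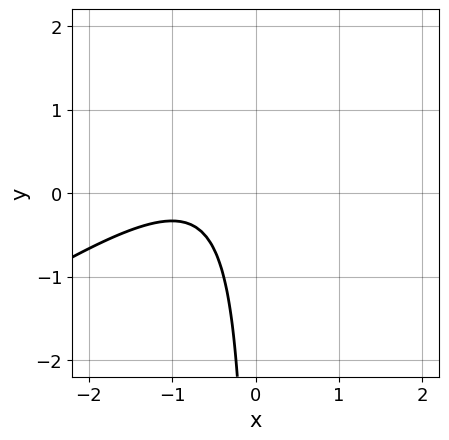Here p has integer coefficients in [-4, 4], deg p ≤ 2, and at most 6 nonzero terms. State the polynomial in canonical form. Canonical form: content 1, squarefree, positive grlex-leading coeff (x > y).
First, deg p = 2. A generic line meets the curve in up to 2 points.
Next, from the visible intercepts: it misses every integer gridline on the y-axis; it misses every integer gridline on the x-axis.
Finally, fitting integer coefficients to these (and the overall shape) gives p.

2*x^2 - 3*x*y + 3*x + 2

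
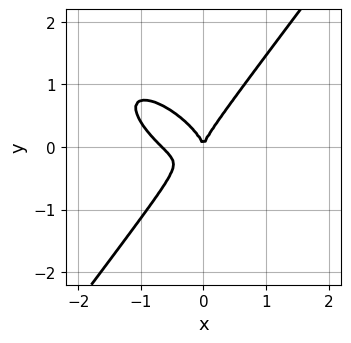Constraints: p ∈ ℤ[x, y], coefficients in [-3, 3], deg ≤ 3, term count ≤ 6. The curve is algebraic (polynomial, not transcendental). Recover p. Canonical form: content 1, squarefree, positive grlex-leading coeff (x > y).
1. deg p = 3. No degree-2 curve has this shape.
2. Against the integer gridlines: one y-axis crossing is at y = 0; it crosses the x-axis at the gridline x = 0.
3. Fitting integer coefficients to these (and the overall shape) gives p.

3*x^3 + 3*x^2*y - 3*y^3 + 2*x^2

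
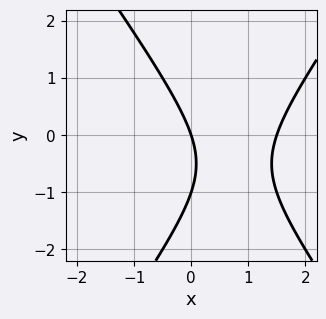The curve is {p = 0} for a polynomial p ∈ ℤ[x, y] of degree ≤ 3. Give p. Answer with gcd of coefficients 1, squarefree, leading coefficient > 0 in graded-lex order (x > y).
1. The degree is 2 — the shape is more complex than any degree-1 curve.
2. Checking where it meets the axes: among the integer gridlines, it crosses the y-axis at y ∈ {-1, 0}; it crosses the x-axis at the gridline x = 0.
3. Matching integer coefficients to the picture gives p.

2*x^2 - y^2 - 3*x - y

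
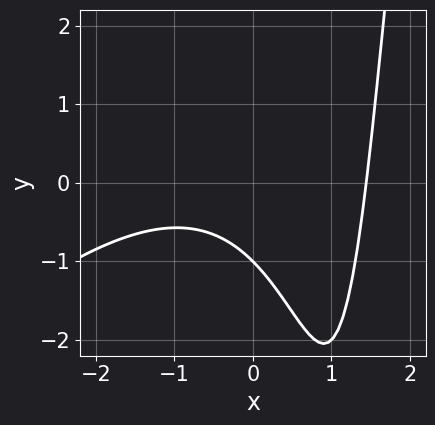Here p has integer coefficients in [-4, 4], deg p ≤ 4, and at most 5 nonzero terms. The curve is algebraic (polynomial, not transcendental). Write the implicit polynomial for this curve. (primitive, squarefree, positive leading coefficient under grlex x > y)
x^3 - x^2*y + 3*x*y - 3*y - 3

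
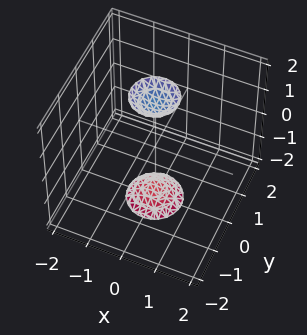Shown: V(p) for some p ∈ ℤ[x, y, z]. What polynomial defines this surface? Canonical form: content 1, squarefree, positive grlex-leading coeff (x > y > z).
1. There are 2 components.
2. Degree: two sheets facing apart; a quadric, so deg p = 2.
3. Symmetries: mirror symmetry z ↦ −z ⇒ only even powers of z; rotational symmetry about the z-axis ⇒ p depends on x, y only through x² + y².
4. Observable constraints: a circular section at z = 2 has radius between 0 and 1; the surface avoids every integer y-axis point in the box.
5. Together with the visible shape, these determine p as stated.

3*x^2 + 3*y^2 - z^2 + 3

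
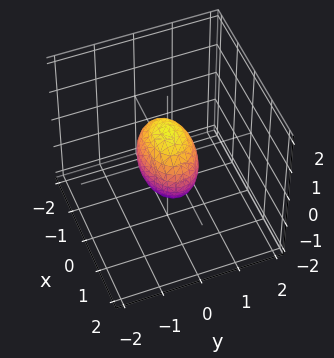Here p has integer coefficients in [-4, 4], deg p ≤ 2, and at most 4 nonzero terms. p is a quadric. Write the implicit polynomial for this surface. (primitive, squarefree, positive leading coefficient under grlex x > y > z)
x^2 + 2*y^2 + z^2 - 1

Degree: bounded and convex; a quadric, so deg p = 2.
Symmetries: it's symmetric under y → −y, forcing even powers of y; it's symmetric under x → −x, forcing even powers of x; the z ↦ −z reflection is a symmetry, so z appears only in even powers.
Against the integer gridlines: the z-axis gridline crossings are at z ∈ {-1, 1}; the x-axis gridline crossings are at x ∈ {-1, 1}.
The integer polynomial consistent with all of this is the stated p.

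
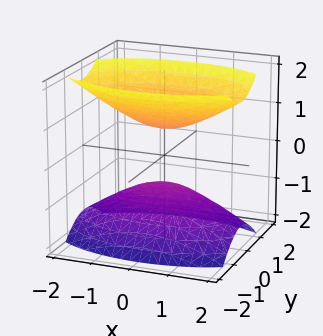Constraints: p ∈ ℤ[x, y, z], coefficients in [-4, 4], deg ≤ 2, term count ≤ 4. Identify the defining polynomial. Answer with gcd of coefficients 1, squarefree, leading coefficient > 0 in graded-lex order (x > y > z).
(a) There are 2 components. They look like related sheets of one shape, so recover p as a whole.
(b) deg p = 2. Two separate bowl-shaped sheets opening away from each other; a quadric.
(c) Symmetries: it's symmetric under x → −x, forcing even powers of x; mirror symmetry y ↦ −y ⇒ only even powers of y; mirror symmetry z ↦ −z ⇒ only even powers of z.
(d) Against the integer gridlines: the surface avoids every integer x-axis point in the box; it misses every integer gridline on the y-axis.
(e) The integer polynomial consistent with all of this is the stated p.

x^2 + 3*y^2 - 2*z^2 + 1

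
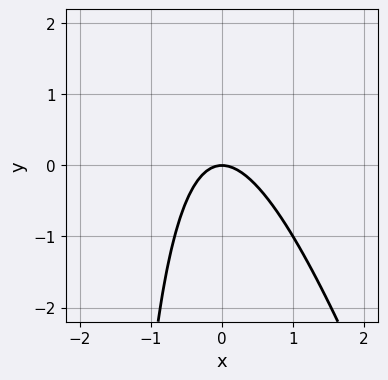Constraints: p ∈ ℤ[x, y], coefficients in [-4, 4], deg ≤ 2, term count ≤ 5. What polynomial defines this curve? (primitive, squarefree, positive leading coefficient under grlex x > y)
3*x^2 + x*y + 2*y

deg p = 2. The shape is more complex than any degree-1 curve.
From the visible intercepts: it crosses the y-axis at the gridline y = 0; it crosses the x-axis at the gridline x = 0.
Putting this together gives p.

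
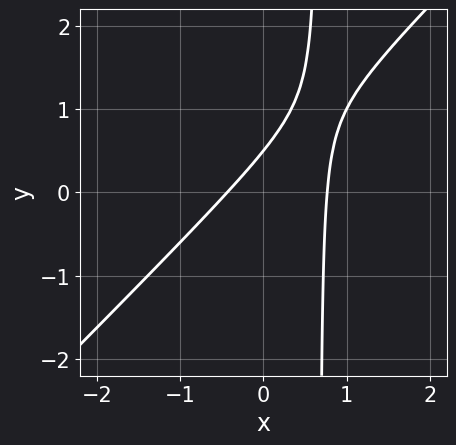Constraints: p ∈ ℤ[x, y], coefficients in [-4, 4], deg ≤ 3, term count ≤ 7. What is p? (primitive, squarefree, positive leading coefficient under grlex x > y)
3*x^2 - 3*x*y - x + 2*y - 1

First, deg p = 2. The shape is more complex than any degree-1 curve.
Finally, matching integer coefficients to the picture gives p.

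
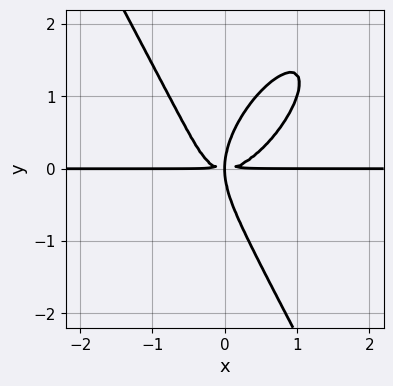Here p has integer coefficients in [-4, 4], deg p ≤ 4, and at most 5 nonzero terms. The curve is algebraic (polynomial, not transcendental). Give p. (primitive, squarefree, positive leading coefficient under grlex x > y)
3*x^3*y - 2*x^2*y^2 + y^4 - 2*x*y^2

First, deg p = 4. The shape is more complex than any degree-3 curve.
Then, observable constraints: the visible x-axis segment lies entirely on the curve.
Finally, these observations pin down the coefficients.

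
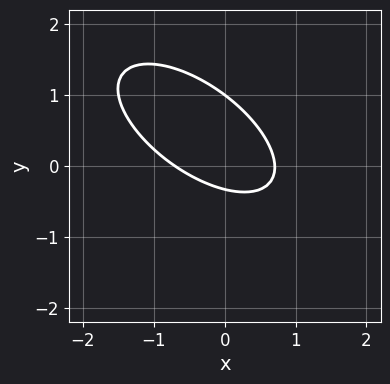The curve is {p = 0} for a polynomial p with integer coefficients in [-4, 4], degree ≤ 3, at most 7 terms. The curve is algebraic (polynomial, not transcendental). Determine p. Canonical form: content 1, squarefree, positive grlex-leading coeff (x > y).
1. deg p = 2.
2. Observable constraints: it crosses the y-axis at the gridline y = 1.
3. Putting this together gives p.

2*x^2 + 3*x*y + 3*y^2 - 2*y - 1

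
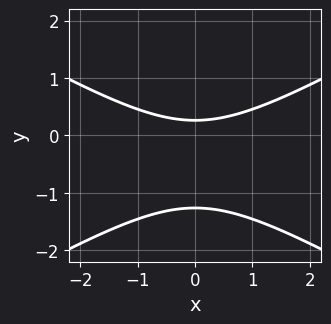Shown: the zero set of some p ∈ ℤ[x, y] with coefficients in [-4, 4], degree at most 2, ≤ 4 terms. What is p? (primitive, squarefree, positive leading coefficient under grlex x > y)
x^2 - 3*y^2 - 3*y + 1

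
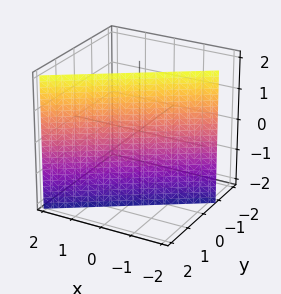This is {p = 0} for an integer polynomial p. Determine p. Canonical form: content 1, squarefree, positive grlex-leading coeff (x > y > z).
2*x - 3*y + 2

The degree is 1 — the surface is flat (a plane).
Reading off the gridlines: it misses every integer gridline on the z-axis; one x-axis crossing is at x = -1.
Matching integer coefficients to the picture gives p.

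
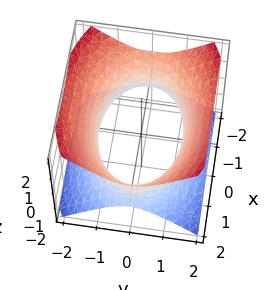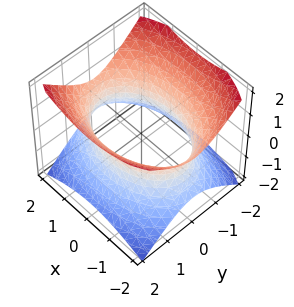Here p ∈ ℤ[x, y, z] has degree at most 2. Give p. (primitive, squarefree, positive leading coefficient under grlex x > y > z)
x^2 + 2*y^2 - 2*z^2 - 3

(a) deg p = 2. One connected sheet with a waist; a quadric.
(b) Symmetries: mirror symmetry x ↦ −x ⇒ only even powers of x; mirror symmetry z ↦ −z ⇒ only even powers of z; the y ↦ −y reflection is a symmetry, so y appears only in even powers.
(c) Against the integer gridlines: no z-intercept at any integer in the box.
(d) Together with the visible shape, these determine p as stated.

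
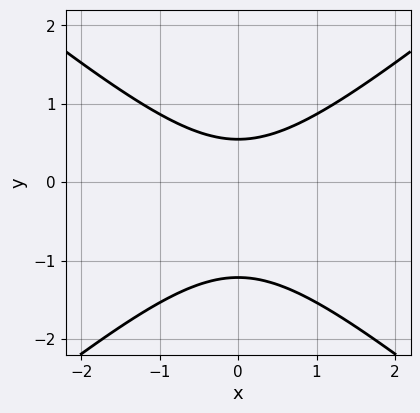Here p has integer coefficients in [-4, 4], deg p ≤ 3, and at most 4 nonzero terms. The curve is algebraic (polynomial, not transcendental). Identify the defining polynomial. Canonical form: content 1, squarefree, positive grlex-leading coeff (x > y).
2*x^2 - 3*y^2 - 2*y + 2

Degree: a generic line meets the curve in up to 2 points, so deg p = 2.
Symmetries: mirror symmetry x ↦ −x ⇒ only even powers of x.
From the axis intercepts and sections: it misses every integer gridline on the x-axis.
Putting this together gives p.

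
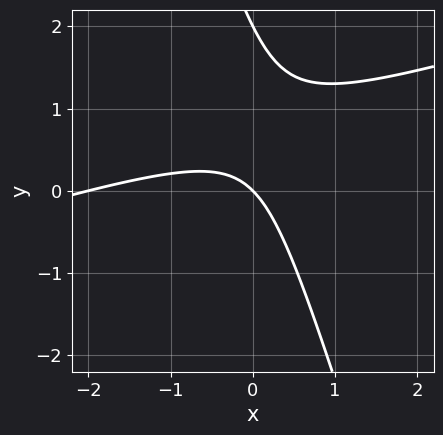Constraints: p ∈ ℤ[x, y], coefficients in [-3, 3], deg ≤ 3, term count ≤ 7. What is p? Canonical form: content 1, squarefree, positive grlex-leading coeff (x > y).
(a) deg p = 2.
(b) From the visible intercepts: the x-axis gridline crossings are at x ∈ {-2, 0}; among the integer gridlines, it crosses the y-axis at y ∈ {0, 2}.
(c) Together with the visible shape, these determine p as stated.

x^2 - 3*x*y - y^2 + 2*x + 2*y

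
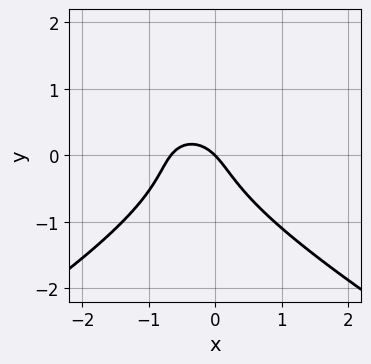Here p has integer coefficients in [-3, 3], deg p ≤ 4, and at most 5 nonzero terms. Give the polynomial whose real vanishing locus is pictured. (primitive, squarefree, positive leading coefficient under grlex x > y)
(a) The degree is 3 — no degree-2 curve has this shape.
(b) Against the integer gridlines: it crosses the y-axis at the gridline y = 0; it meets the x-axis at x = 0 (among the integer gridlines).
(c) Putting this together gives p.

x^2*y - 3*y^3 - 3*x^2 - 2*x - 2*y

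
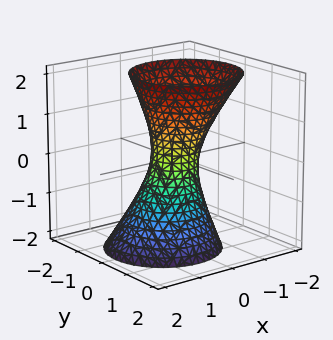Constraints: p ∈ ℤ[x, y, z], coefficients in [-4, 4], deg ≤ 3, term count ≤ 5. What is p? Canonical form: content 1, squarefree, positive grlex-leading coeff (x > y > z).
First, degree: the shape is more complex than any degree-1 surface, so deg p = 2.
Then, observable constraints: the surface avoids every integer z-axis point in the box.
Finally, fitting integer coefficients to these (and the overall shape) gives p.

3*x^2 + x*z + 3*y^2 - z^2 - 1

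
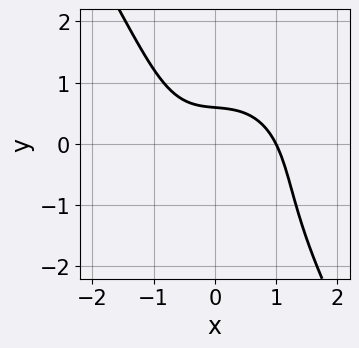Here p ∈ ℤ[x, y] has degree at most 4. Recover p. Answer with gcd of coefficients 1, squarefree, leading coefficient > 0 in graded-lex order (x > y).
2*x^3 + x*y^2 + y^3 + 3*y - 2

Degree: the shape is more complex than any degree-2 curve, so deg p = 3.
From the axis intercepts and sections: one x-axis crossing is at x = 1.
Fitting integer coefficients to these (and the overall shape) gives p.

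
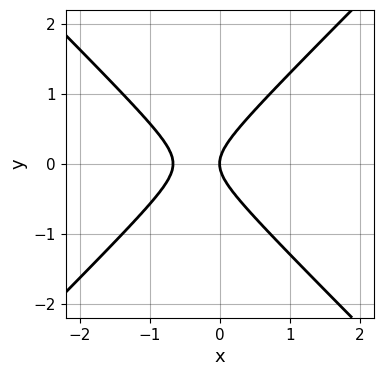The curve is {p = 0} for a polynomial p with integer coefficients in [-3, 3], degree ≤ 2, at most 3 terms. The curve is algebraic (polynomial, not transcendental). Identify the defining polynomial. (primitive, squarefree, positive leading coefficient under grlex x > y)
3*x^2 - 3*y^2 + 2*x

First, deg p = 2. The shape is more complex than any degree-1 curve.
Next, symmetries: the y ↦ −y reflection is a symmetry, so y appears only in even powers.
Next, from the visible intercepts: it crosses the y-axis at the gridline y = 0; it crosses the x-axis at the gridline x = 0.
Finally, putting this together gives p.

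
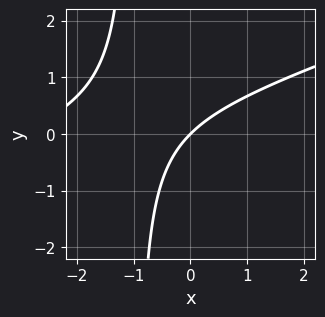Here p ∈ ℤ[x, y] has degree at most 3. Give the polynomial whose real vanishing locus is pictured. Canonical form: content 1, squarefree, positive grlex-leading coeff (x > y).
x^2 - 3*x*y + 3*x - 3*y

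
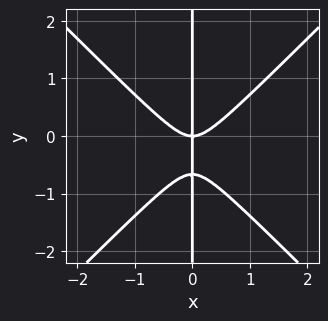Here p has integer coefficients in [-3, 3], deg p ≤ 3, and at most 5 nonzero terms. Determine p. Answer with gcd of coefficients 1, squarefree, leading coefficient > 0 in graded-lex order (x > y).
1. deg p = 3. No degree-2 curve has this shape.
2. Checking where it meets the axes: it meets the x-axis at x = 0 (among the integer gridlines); every point of the y-axis in the box is on the curve.
3. Matching integer coefficients to the picture gives p.

3*x^3 - 3*x*y^2 - 2*x*y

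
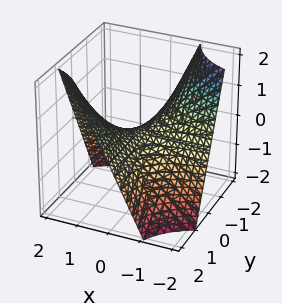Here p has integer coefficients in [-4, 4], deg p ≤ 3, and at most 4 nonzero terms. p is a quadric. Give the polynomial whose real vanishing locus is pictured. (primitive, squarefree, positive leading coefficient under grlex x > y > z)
1. The degree is 2 — a hyperbolic paraboloid; a quadric.
2. From the visible intercepts: it crosses the z-axis at the gridline z = 0; every point of the y-axis in the box is on the surface; the visible x-axis segment lies entirely on the surface.
3. Assembling these constraints gives the stated polynomial.

x*y - z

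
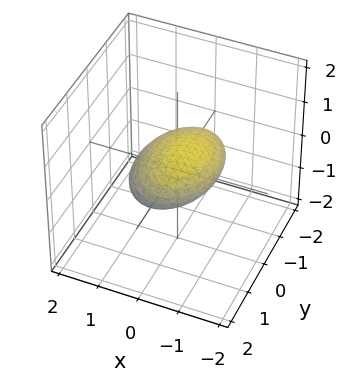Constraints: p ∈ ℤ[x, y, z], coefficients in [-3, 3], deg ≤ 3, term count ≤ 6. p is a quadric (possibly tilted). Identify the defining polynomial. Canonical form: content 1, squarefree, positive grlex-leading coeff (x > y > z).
2*x^2 + 2*x*z + y^2 - y*z + 3*z^2 - 2

First, deg p = 2. No degree-1 surface has this shape.
Then, from the axis intercepts and sections: among the integer gridlines, it crosses the x-axis at x ∈ {-1, 1}.
Finally, these observations pin down the coefficients.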